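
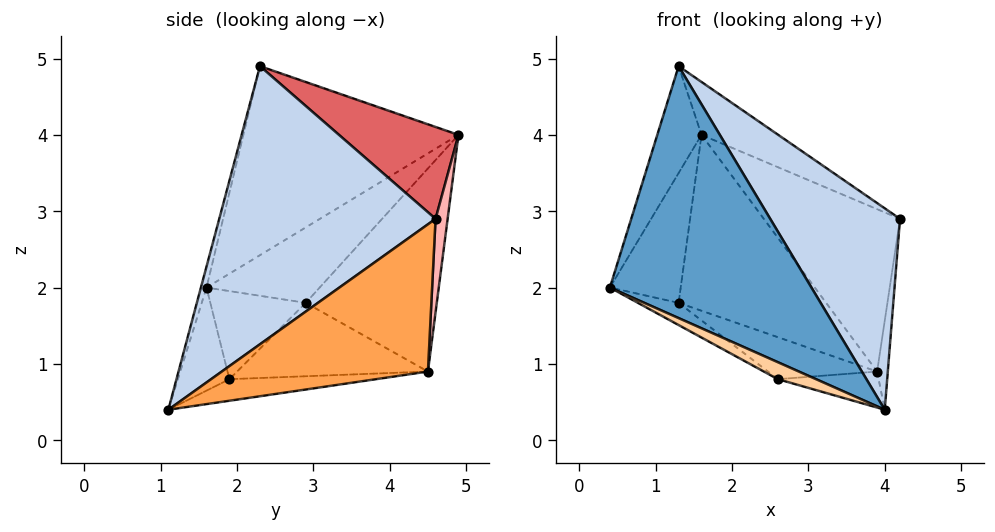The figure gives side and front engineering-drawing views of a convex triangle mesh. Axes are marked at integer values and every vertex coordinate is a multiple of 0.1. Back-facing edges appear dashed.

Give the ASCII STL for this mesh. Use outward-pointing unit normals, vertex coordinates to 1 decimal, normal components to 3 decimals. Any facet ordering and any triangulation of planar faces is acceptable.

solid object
 facet normal -0.027 -0.970 0.242
  outer loop
   vertex 1.3 2.3 4.9
   vertex 0.4 1.6 2.0
   vertex 4.0 1.1 0.4
  endloop
 endfacet
 facet normal 0.718 -0.431 0.546
  outer loop
   vertex 1.3 2.3 4.9
   vertex 4.0 1.1 0.4
   vertex 4.2 4.6 2.9
  endloop
 endfacet
 facet normal 0.987 0.051 -0.151
  outer loop
   vertex 3.9 4.5 0.9
   vertex 4.2 4.6 2.9
   vertex 4.0 1.1 0.4
  endloop
 endfacet
 facet normal -0.422 -0.312 -0.851
  outer loop
   vertex 2.6 1.9 0.8
   vertex 4.0 1.1 0.4
   vertex 0.4 1.6 2.0
  endloop
 endfacet
 facet normal -0.199 0.137 -0.970
  outer loop
   vertex 2.6 1.9 0.8
   vertex 3.9 4.5 0.9
   vertex 4.0 1.1 0.4
  endloop
 endfacet
 facet normal -0.949 0.195 0.247
  outer loop
   vertex 1.6 4.9 4.0
   vertex 0.4 1.6 2.0
   vertex 1.3 2.3 4.9
  endloop
 endfacet
 facet normal 0.402 0.258 0.879
  outer loop
   vertex 1.6 4.9 4.0
   vertex 1.3 2.3 4.9
   vertex 4.2 4.6 2.9
  endloop
 endfacet
 facet normal 0.088 0.994 -0.063
  outer loop
   vertex 1.6 4.9 4.0
   vertex 4.2 4.6 2.9
   vertex 3.9 4.5 0.9
  endloop
 endfacet
 facet normal -0.796 0.498 -0.344
  outer loop
   vertex 1.3 2.9 1.8
   vertex 0.4 1.6 2.0
   vertex 1.6 4.9 4.0
  endloop
 endfacet
 facet normal -0.572 0.644 -0.508
  outer loop
   vertex 1.3 2.9 1.8
   vertex 1.6 4.9 4.0
   vertex 3.9 4.5 0.9
  endloop
 endfacet
 facet normal -0.490 0.209 -0.846
  outer loop
   vertex 1.3 2.9 1.8
   vertex 2.6 1.9 0.8
   vertex 0.4 1.6 2.0
  endloop
 endfacet
 facet normal -0.455 0.260 -0.852
  outer loop
   vertex 1.3 2.9 1.8
   vertex 3.9 4.5 0.9
   vertex 2.6 1.9 0.8
  endloop
 endfacet
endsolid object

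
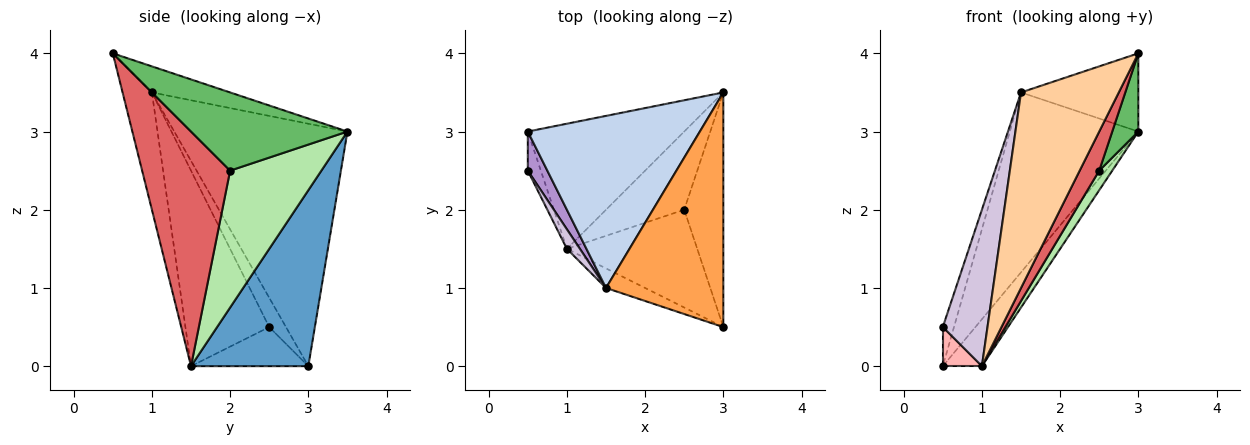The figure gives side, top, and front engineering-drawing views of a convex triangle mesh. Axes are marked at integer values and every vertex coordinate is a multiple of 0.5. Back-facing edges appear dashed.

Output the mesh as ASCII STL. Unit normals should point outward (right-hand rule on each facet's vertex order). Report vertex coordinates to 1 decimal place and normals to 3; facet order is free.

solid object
 facet normal 0.725 0.242 -0.645
  outer loop
   vertex 1.0 1.5 0.0
   vertex 0.5 3.0 0.0
   vertex 3.0 3.5 3.0
  endloop
 endfacet
 facet normal -0.698 0.518 0.495
  outer loop
   vertex 1.5 1.0 3.5
   vertex 3.0 3.5 3.0
   vertex 0.5 3.0 0.0
  endloop
 endfacet
 facet normal -0.206 0.309 0.928
  outer loop
   vertex 1.5 1.0 3.5
   vertex 3.0 0.5 4.0
   vertex 3.0 3.5 3.0
  endloop
 endfacet
 facet normal -0.286 -0.953 -0.095
  outer loop
   vertex 1.5 1.0 3.5
   vertex 1.0 1.5 0.0
   vertex 3.0 0.5 4.0
  endloop
 endfacet
 facet normal 0.885 -0.147 -0.442
  outer loop
   vertex 2.5 2.0 2.5
   vertex 3.0 3.5 3.0
   vertex 3.0 0.5 4.0
  endloop
 endfacet
 facet normal 0.862 -0.123 -0.492
  outer loop
   vertex 2.5 2.0 2.5
   vertex 1.0 1.5 0.0
   vertex 3.0 3.5 3.0
  endloop
 endfacet
 facet normal 0.858 -0.191 -0.477
  outer loop
   vertex 2.5 2.0 2.5
   vertex 3.0 0.5 4.0
   vertex 1.0 1.5 0.0
  endloop
 endfacet
 facet normal -0.905 -0.302 -0.302
  outer loop
   vertex 0.5 2.5 0.5
   vertex 0.5 3.0 0.0
   vertex 1.0 1.5 0.0
  endloop
 endfacet
 facet normal -0.728 0.485 0.485
  outer loop
   vertex 0.5 2.5 0.5
   vertex 1.5 1.0 3.5
   vertex 0.5 3.0 0.0
  endloop
 endfacet
 facet normal -0.881 -0.470 0.059
  outer loop
   vertex 0.5 2.5 0.5
   vertex 1.0 1.5 0.0
   vertex 1.5 1.0 3.5
  endloop
 endfacet
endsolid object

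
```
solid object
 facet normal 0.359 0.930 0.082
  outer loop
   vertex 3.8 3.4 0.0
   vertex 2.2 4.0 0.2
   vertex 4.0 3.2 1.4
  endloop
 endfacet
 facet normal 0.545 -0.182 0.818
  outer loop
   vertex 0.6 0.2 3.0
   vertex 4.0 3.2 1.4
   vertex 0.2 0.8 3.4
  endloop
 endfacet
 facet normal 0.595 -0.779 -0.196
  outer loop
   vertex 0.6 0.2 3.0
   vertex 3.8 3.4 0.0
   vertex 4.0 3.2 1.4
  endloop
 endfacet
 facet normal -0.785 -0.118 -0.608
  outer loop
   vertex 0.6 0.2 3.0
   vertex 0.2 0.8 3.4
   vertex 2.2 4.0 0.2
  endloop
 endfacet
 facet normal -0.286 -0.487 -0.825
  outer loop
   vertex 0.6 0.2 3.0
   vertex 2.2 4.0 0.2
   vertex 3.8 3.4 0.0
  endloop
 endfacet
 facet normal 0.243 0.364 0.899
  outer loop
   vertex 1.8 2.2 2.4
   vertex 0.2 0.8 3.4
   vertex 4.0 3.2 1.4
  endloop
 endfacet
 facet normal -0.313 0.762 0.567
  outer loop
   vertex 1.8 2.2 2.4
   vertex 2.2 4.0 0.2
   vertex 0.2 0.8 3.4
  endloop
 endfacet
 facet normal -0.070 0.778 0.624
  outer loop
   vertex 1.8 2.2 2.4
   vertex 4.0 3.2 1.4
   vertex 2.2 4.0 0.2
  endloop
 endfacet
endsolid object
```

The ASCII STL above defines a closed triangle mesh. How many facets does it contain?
8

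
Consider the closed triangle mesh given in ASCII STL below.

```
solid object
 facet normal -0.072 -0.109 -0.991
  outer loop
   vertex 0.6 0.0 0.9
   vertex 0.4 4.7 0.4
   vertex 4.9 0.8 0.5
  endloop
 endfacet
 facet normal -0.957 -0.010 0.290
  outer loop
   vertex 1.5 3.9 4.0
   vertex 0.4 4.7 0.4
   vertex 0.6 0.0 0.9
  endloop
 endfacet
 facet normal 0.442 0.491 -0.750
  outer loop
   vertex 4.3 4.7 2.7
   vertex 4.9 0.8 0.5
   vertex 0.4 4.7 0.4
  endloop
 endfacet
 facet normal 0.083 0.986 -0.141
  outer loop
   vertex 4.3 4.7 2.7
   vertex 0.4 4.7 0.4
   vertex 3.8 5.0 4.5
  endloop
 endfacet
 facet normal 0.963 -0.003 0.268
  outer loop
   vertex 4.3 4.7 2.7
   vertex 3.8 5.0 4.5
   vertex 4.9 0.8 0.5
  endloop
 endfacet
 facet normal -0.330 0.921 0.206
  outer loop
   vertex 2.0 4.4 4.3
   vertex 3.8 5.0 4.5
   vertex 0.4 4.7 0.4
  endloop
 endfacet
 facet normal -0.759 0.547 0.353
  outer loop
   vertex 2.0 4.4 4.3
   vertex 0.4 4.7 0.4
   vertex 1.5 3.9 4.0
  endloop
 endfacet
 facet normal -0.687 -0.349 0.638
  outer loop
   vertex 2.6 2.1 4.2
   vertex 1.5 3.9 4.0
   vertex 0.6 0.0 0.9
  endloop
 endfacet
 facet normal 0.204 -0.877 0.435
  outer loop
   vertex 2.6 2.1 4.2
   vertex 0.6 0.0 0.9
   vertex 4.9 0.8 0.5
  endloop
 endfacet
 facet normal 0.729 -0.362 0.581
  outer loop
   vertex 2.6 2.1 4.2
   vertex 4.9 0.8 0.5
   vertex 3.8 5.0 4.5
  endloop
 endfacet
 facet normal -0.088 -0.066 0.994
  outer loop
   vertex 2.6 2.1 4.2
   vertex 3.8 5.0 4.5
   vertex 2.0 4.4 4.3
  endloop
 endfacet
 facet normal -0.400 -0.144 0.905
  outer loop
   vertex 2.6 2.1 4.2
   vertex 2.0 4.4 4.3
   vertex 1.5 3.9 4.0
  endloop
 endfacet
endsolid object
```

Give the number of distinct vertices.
8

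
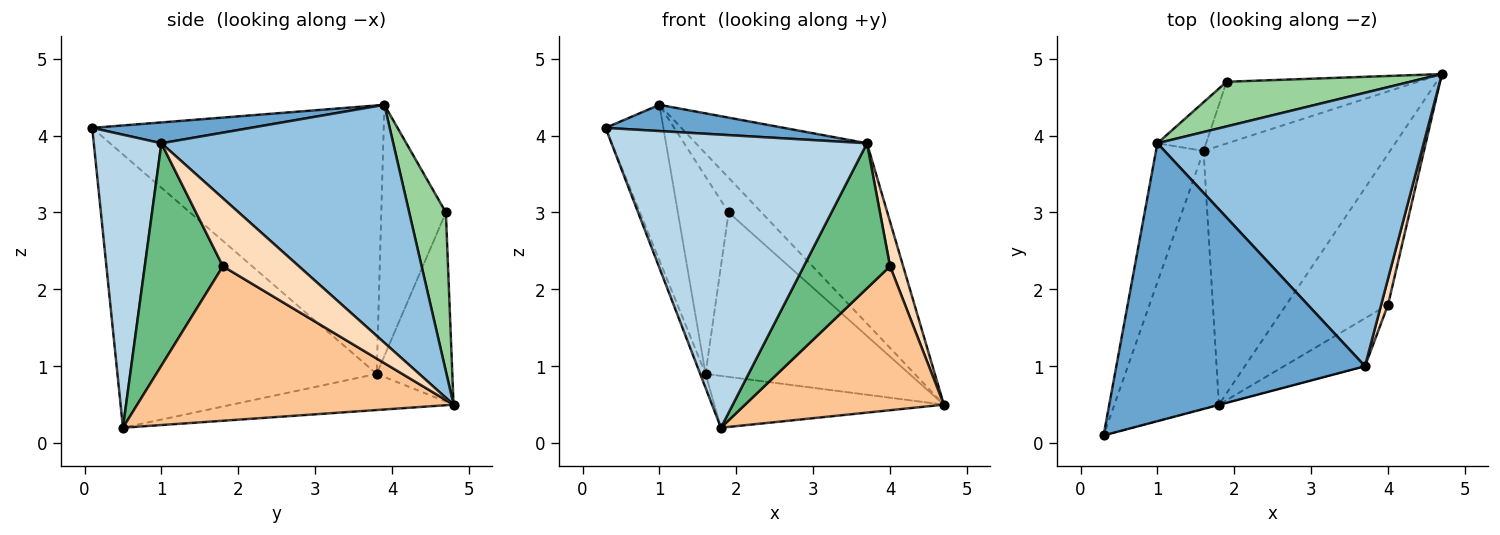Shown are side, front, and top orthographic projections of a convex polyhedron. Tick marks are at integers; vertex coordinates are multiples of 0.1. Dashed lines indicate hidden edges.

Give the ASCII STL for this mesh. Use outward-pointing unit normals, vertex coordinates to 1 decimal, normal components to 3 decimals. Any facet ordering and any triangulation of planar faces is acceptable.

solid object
 facet normal 0.083 -0.094 0.992
  outer loop
   vertex 3.7 1.0 3.9
   vertex 1.0 3.9 4.4
   vertex 0.3 0.1 4.1
  endloop
 endfacet
 facet normal 0.598 0.441 0.669
  outer loop
   vertex 3.7 1.0 3.9
   vertex 4.7 4.8 0.5
   vertex 1.0 3.9 4.4
  endloop
 endfacet
 facet normal 0.256 -0.967 -0.001
  outer loop
   vertex 3.7 1.0 3.9
   vertex 0.3 0.1 4.1
   vertex 1.8 0.5 0.2
  endloop
 endfacet
 facet normal -0.966 0.192 -0.171
  outer loop
   vertex 1.6 3.8 0.9
   vertex 0.3 0.1 4.1
   vertex 1.0 3.9 4.4
  endloop
 endfacet
 facet normal -0.934 0.019 -0.357
  outer loop
   vertex 1.6 3.8 0.9
   vertex 1.8 0.5 0.2
   vertex 0.3 0.1 4.1
  endloop
 endfacet
 facet normal -0.187 0.193 -0.963
  outer loop
   vertex 1.6 3.8 0.9
   vertex 4.7 4.8 0.5
   vertex 1.8 0.5 0.2
  endloop
 endfacet
 facet normal 0.739 -0.465 -0.487
  outer loop
   vertex 4.0 1.8 2.3
   vertex 1.8 0.5 0.2
   vertex 4.7 4.8 0.5
  endloop
 endfacet
 facet normal 0.981 -0.169 0.099
  outer loop
   vertex 4.0 1.8 2.3
   vertex 4.7 4.8 0.5
   vertex 3.7 1.0 3.9
  endloop
 endfacet
 facet normal 0.652 -0.720 -0.238
  outer loop
   vertex 4.0 1.8 2.3
   vertex 3.7 1.0 3.9
   vertex 1.8 0.5 0.2
  endloop
 endfacet
 facet normal 0.564 0.507 0.652
  outer loop
   vertex 1.9 4.7 3.0
   vertex 1.0 3.9 4.4
   vertex 4.7 4.8 0.5
  endloop
 endfacet
 facet normal -0.328 0.884 -0.332
  outer loop
   vertex 1.9 4.7 3.0
   vertex 4.7 4.8 0.5
   vertex 1.6 3.8 0.9
  endloop
 endfacet
 facet normal -0.777 0.611 -0.151
  outer loop
   vertex 1.9 4.7 3.0
   vertex 1.6 3.8 0.9
   vertex 1.0 3.9 4.4
  endloop
 endfacet
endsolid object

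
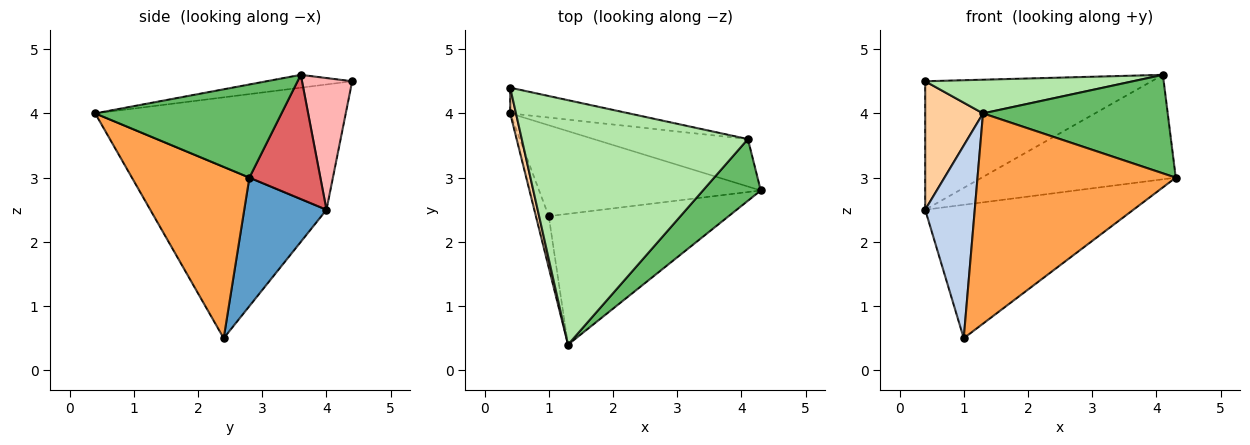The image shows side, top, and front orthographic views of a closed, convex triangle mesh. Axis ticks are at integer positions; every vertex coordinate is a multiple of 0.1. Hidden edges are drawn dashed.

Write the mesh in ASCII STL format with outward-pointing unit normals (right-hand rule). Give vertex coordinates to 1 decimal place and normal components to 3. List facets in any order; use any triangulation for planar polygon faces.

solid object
 facet normal 0.310 0.786 -0.535
  outer loop
   vertex 1.0 2.4 0.5
   vertex 0.4 4.0 2.5
   vertex 4.3 2.8 3.0
  endloop
 endfacet
 facet normal -0.960 -0.270 -0.072
  outer loop
   vertex 1.0 2.4 0.5
   vertex 1.3 0.4 4.0
   vertex 0.4 4.0 2.5
  endloop
 endfacet
 facet normal 0.449 -0.758 -0.472
  outer loop
   vertex 1.0 2.4 0.5
   vertex 4.3 2.8 3.0
   vertex 1.3 0.4 4.0
  endloop
 endfacet
 facet normal -0.973 -0.225 0.045
  outer loop
   vertex 0.4 4.4 4.5
   vertex 0.4 4.0 2.5
   vertex 1.3 0.4 4.0
  endloop
 endfacet
 facet normal 0.650 -0.644 0.403
  outer loop
   vertex 4.1 3.6 4.6
   vertex 1.3 0.4 4.0
   vertex 4.3 2.8 3.0
  endloop
 endfacet
 facet normal -0.056 -0.136 0.989
  outer loop
   vertex 4.1 3.6 4.6
   vertex 0.4 4.4 4.5
   vertex 1.3 0.4 4.0
  endloop
 endfacet
 facet normal 0.316 0.864 -0.392
  outer loop
   vertex 4.1 3.6 4.6
   vertex 4.3 2.8 3.0
   vertex 0.4 4.0 2.5
  endloop
 endfacet
 facet normal 0.212 0.958 -0.192
  outer loop
   vertex 4.1 3.6 4.6
   vertex 0.4 4.0 2.5
   vertex 0.4 4.4 4.5
  endloop
 endfacet
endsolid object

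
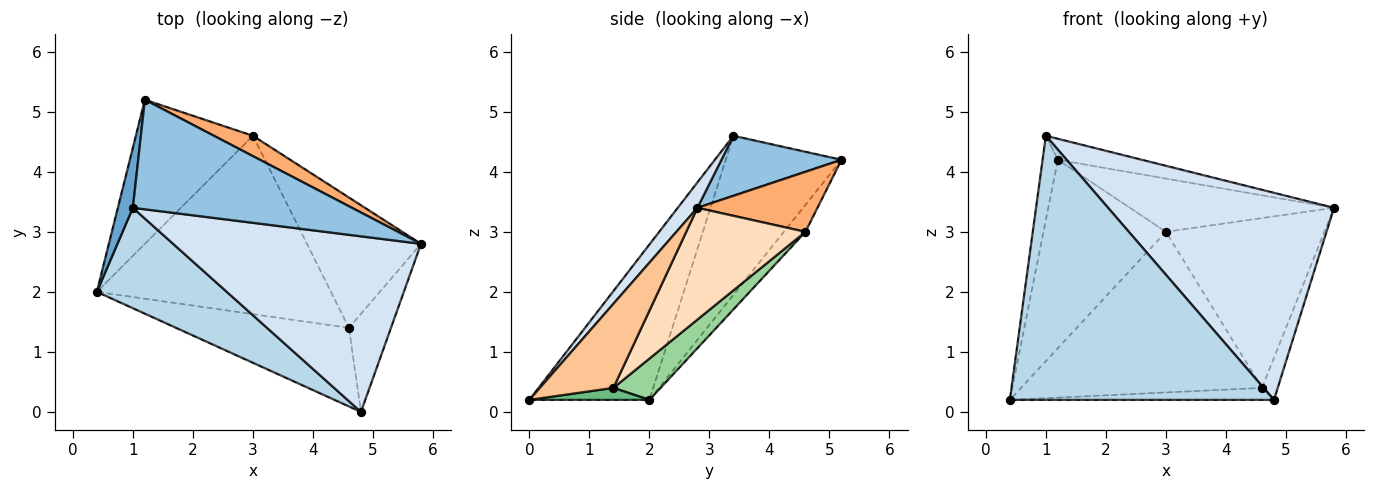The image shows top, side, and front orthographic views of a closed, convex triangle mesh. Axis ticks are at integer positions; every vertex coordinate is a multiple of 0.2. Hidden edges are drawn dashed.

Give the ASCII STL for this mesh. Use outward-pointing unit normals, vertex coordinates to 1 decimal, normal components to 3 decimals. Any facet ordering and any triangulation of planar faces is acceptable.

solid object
 facet normal -0.987 0.130 0.093
  outer loop
   vertex 1.0 3.4 4.6
   vertex 1.2 5.2 4.2
   vertex 0.4 2.0 0.2
  endloop
 endfacet
 facet normal 0.260 0.182 0.948
  outer loop
   vertex 1.0 3.4 4.6
   vertex 5.8 2.8 3.4
   vertex 1.2 5.2 4.2
  endloop
 endfacet
 facet normal -0.391 -0.860 0.327
  outer loop
   vertex 4.8 0.0 0.2
   vertex 1.0 3.4 4.6
   vertex 0.4 2.0 0.2
  endloop
 endfacet
 facet normal 0.066 -0.761 0.645
  outer loop
   vertex 4.8 0.0 0.2
   vertex 5.8 2.8 3.4
   vertex 1.0 3.4 4.6
  endloop
 endfacet
 facet normal -0.139 0.787 -0.602
  outer loop
   vertex 3.0 4.6 3.0
   vertex 0.4 2.0 0.2
   vertex 1.2 5.2 4.2
  endloop
 endfacet
 facet normal 0.482 0.819 0.313
  outer loop
   vertex 3.0 4.6 3.0
   vertex 1.2 5.2 4.2
   vertex 5.8 2.8 3.4
  endloop
 endfacet
 facet normal 0.878 0.188 -0.439
  outer loop
   vertex 4.6 1.4 0.4
   vertex 5.8 2.8 3.4
   vertex 4.8 0.0 0.2
  endloop
 endfacet
 facet normal 0.513 0.681 -0.523
  outer loop
   vertex 4.6 1.4 0.4
   vertex 3.0 4.6 3.0
   vertex 5.8 2.8 3.4
  endloop
 endfacet
 facet normal 0.068 0.151 -0.986
  outer loop
   vertex 4.6 1.4 0.4
   vertex 4.8 0.0 0.2
   vertex 0.4 2.0 0.2
  endloop
 endfacet
 facet normal 0.130 0.664 -0.737
  outer loop
   vertex 4.6 1.4 0.4
   vertex 0.4 2.0 0.2
   vertex 3.0 4.6 3.0
  endloop
 endfacet
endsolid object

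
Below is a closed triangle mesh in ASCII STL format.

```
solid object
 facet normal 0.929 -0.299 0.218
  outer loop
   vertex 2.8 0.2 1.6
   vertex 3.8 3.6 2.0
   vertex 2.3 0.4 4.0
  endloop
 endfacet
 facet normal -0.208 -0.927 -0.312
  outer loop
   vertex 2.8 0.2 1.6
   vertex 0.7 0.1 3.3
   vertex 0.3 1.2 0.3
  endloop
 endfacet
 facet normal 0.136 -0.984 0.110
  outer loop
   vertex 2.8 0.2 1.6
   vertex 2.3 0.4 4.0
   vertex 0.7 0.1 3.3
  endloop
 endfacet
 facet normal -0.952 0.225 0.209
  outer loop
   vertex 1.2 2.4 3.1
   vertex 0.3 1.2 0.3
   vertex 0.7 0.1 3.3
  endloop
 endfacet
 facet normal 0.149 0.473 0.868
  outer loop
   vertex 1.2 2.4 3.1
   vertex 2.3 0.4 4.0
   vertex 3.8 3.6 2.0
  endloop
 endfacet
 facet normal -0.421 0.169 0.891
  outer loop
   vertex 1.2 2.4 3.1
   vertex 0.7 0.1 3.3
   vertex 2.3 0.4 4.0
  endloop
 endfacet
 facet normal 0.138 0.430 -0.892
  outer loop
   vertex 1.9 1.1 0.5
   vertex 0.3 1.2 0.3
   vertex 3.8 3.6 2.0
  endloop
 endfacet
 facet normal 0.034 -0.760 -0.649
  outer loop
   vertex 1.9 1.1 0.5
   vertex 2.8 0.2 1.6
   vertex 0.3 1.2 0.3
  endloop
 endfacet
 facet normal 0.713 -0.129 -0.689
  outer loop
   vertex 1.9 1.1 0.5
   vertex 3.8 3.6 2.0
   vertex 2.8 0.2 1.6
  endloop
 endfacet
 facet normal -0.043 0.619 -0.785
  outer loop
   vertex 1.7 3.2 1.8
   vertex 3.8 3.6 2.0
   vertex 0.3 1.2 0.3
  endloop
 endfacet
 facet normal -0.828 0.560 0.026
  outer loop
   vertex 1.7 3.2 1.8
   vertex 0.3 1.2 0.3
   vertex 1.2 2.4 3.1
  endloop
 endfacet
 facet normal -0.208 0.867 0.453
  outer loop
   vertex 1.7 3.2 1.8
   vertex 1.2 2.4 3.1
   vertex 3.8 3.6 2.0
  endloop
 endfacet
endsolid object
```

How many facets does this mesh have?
12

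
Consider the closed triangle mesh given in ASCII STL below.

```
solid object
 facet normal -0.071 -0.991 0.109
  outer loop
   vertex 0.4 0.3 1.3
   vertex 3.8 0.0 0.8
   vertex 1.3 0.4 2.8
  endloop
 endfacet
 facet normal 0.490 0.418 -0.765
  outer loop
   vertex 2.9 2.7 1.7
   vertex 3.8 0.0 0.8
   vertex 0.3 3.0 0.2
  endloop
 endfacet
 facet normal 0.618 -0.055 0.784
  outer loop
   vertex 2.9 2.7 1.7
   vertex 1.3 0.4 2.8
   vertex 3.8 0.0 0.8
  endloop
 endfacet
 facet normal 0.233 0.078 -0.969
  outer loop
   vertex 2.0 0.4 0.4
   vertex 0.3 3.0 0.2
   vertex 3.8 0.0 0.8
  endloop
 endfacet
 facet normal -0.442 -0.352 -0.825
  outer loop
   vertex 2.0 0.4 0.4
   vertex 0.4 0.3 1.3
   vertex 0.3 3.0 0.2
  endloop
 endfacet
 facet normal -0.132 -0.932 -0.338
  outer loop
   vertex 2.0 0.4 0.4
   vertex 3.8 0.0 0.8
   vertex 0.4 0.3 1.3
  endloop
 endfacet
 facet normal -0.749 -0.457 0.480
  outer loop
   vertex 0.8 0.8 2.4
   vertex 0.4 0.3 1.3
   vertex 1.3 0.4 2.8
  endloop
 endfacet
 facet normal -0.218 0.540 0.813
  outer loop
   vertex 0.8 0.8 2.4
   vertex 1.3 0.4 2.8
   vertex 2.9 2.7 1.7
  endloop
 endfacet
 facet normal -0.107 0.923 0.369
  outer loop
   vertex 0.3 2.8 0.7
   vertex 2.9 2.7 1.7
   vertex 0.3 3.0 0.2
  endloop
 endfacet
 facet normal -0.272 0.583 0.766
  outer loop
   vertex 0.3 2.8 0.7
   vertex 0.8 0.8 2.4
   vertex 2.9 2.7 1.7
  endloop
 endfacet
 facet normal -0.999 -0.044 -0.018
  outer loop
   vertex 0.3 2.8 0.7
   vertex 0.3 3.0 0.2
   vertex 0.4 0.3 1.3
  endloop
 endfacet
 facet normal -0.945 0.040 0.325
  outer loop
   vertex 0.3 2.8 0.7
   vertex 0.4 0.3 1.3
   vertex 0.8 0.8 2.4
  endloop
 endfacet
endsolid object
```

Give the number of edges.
18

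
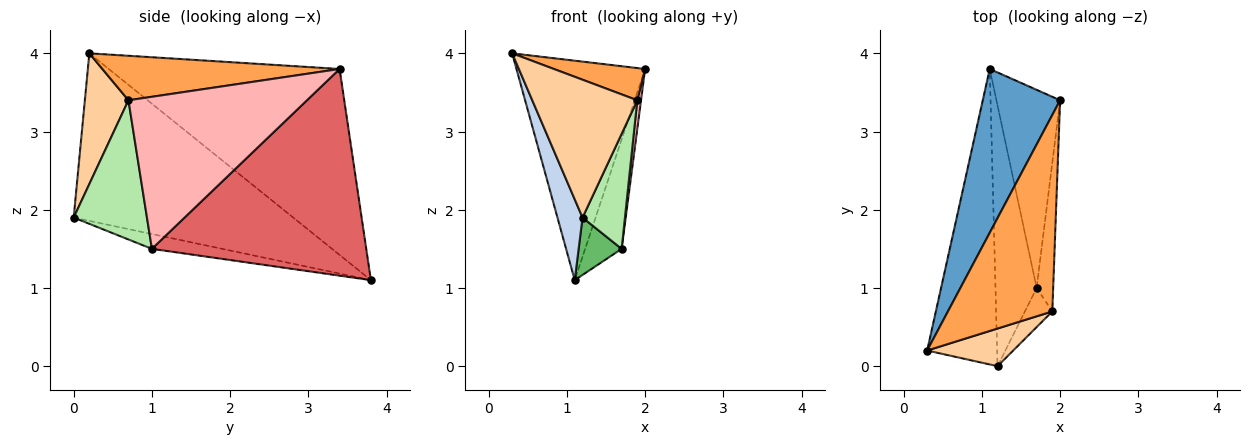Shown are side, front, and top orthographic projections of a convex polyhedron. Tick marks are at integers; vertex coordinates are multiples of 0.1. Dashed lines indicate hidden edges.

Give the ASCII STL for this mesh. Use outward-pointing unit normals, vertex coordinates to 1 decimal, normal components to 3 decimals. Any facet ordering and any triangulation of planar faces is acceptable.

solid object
 facet normal -0.821 0.458 0.341
  outer loop
   vertex 1.1 3.8 1.1
   vertex 0.3 0.2 4.0
   vertex 2.0 3.4 3.8
  endloop
 endfacet
 facet normal -0.918 -0.105 -0.383
  outer loop
   vertex 1.2 0.0 1.9
   vertex 0.3 0.2 4.0
   vertex 1.1 3.8 1.1
  endloop
 endfacet
 facet normal 0.388 -0.149 0.910
  outer loop
   vertex 1.9 0.7 3.4
   vertex 2.0 3.4 3.8
   vertex 0.3 0.2 4.0
  endloop
 endfacet
 facet normal 0.372 -0.896 0.245
  outer loop
   vertex 1.9 0.7 3.4
   vertex 0.3 0.2 4.0
   vertex 1.2 0.0 1.9
  endloop
 endfacet
 facet normal -0.332 -0.203 -0.921
  outer loop
   vertex 1.7 1.0 1.5
   vertex 1.2 0.0 1.9
   vertex 1.1 3.8 1.1
  endloop
 endfacet
 facet normal 0.853 -0.494 -0.168
  outer loop
   vertex 1.7 1.0 1.5
   vertex 1.9 0.7 3.4
   vertex 1.2 0.0 1.9
  endloop
 endfacet
 facet normal 0.943 0.161 -0.291
  outer loop
   vertex 1.7 1.0 1.5
   vertex 1.1 3.8 1.1
   vertex 2.0 3.4 3.8
  endloop
 endfacet
 facet normal 0.994 -0.021 -0.108
  outer loop
   vertex 1.7 1.0 1.5
   vertex 2.0 3.4 3.8
   vertex 1.9 0.7 3.4
  endloop
 endfacet
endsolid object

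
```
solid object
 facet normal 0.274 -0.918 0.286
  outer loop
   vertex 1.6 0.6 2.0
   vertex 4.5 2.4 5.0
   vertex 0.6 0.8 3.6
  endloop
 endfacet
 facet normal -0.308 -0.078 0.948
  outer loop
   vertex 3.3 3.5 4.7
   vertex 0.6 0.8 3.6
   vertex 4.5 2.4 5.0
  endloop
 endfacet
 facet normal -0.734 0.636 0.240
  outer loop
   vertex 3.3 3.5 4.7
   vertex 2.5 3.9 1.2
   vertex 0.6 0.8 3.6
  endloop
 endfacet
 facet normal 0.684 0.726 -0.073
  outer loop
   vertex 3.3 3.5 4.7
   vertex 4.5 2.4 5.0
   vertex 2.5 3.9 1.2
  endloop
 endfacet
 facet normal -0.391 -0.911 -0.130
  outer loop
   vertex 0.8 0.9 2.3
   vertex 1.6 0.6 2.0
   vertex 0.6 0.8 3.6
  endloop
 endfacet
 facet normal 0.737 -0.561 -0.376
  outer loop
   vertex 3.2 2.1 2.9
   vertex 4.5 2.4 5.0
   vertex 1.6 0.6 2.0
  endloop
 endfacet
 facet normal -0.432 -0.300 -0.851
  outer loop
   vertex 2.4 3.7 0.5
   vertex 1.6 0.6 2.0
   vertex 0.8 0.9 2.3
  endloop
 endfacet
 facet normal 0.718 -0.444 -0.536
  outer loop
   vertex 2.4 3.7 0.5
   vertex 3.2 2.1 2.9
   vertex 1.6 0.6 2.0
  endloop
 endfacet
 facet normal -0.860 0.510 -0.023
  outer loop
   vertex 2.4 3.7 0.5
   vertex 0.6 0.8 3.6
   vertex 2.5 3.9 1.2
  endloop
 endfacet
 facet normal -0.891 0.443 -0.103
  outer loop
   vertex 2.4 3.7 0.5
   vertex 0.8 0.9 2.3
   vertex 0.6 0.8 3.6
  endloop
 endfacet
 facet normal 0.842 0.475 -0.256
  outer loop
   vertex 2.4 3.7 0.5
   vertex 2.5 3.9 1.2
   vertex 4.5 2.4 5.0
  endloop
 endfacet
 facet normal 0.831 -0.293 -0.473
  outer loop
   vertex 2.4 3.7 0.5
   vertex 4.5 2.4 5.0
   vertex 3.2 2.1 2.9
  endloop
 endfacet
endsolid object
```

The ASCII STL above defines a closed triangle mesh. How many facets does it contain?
12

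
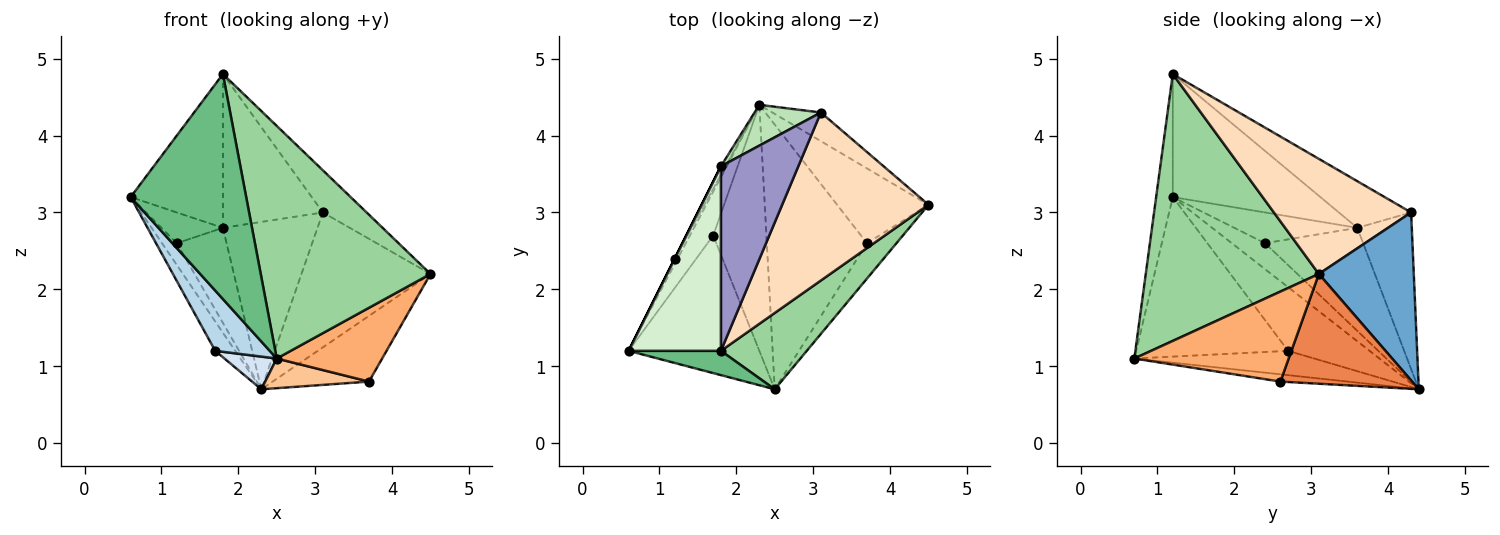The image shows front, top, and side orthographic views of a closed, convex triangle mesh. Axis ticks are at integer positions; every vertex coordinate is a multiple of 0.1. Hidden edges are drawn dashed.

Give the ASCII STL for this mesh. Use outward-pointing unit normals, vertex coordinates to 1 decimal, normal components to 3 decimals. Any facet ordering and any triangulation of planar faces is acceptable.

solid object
 facet normal 0.584 0.794 -0.169
  outer loop
   vertex 3.1 4.3 3.0
   vertex 4.5 3.1 2.2
   vertex 2.3 4.4 0.7
  endloop
 endfacet
 facet normal -0.915 0.224 -0.335
  outer loop
   vertex 1.7 2.7 1.2
   vertex 0.6 1.2 3.2
   vertex 2.3 4.4 0.7
  endloop
 endfacet
 facet normal -0.745 -0.268 -0.611
  outer loop
   vertex 1.7 2.7 1.2
   vertex 2.5 0.7 1.1
   vertex 0.6 1.2 3.2
  endloop
 endfacet
 facet normal -0.413 -0.120 -0.903
  outer loop
   vertex 1.7 2.7 1.2
   vertex 2.3 4.4 0.7
   vertex 2.5 0.7 1.1
  endloop
 endfacet
 facet normal 0.670 0.490 -0.558
  outer loop
   vertex 3.7 2.6 0.8
   vertex 2.3 4.4 0.7
   vertex 4.5 3.1 2.2
  endloop
 endfacet
 facet normal 0.797 -0.545 -0.261
  outer loop
   vertex 3.7 2.6 0.8
   vertex 4.5 3.1 2.2
   vertex 2.5 0.7 1.1
  endloop
 endfacet
 facet normal -0.072 -0.111 -0.991
  outer loop
   vertex 3.7 2.6 0.8
   vertex 2.5 0.7 1.1
   vertex 2.3 4.4 0.7
  endloop
 endfacet
 facet normal 0.606 0.193 0.771
  outer loop
   vertex 1.8 1.2 4.8
   vertex 4.5 3.1 2.2
   vertex 3.1 4.3 3.0
  endloop
 endfacet
 facet normal -0.142 -0.984 0.106
  outer loop
   vertex 1.8 1.2 4.8
   vertex 0.6 1.2 3.2
   vertex 2.5 0.7 1.1
  endloop
 endfacet
 facet normal 0.696 -0.682 0.224
  outer loop
   vertex 1.8 1.2 4.8
   vertex 2.5 0.7 1.1
   vertex 4.5 3.1 2.2
  endloop
 endfacet
 facet normal -0.488 0.848 0.207
  outer loop
   vertex 1.8 3.6 2.8
   vertex 3.1 4.3 3.0
   vertex 2.3 4.4 0.7
  endloop
 endfacet
 facet normal -0.716 0.447 0.537
  outer loop
   vertex 1.8 3.6 2.8
   vertex 0.6 1.2 3.2
   vertex 1.8 1.2 4.8
  endloop
 endfacet
 facet normal -0.420 0.581 0.697
  outer loop
   vertex 1.8 3.6 2.8
   vertex 1.8 1.2 4.8
   vertex 3.1 4.3 3.0
  endloop
 endfacet
 facet normal -0.909 0.404 -0.101
  outer loop
   vertex 1.2 2.4 2.6
   vertex 2.3 4.4 0.7
   vertex 0.6 1.2 3.2
  endloop
 endfacet
 facet normal -0.894 0.447 0.000
  outer loop
   vertex 1.2 2.4 2.6
   vertex 0.6 1.2 3.2
   vertex 1.8 3.6 2.8
  endloop
 endfacet
 facet normal -0.891 0.452 -0.040
  outer loop
   vertex 1.2 2.4 2.6
   vertex 1.8 3.6 2.8
   vertex 2.3 4.4 0.7
  endloop
 endfacet
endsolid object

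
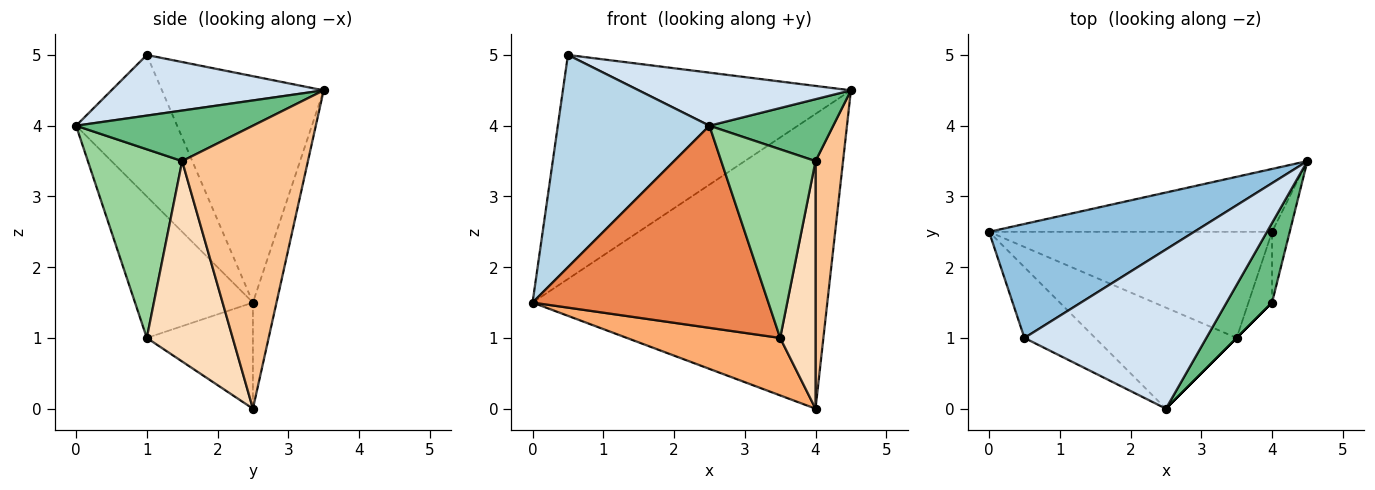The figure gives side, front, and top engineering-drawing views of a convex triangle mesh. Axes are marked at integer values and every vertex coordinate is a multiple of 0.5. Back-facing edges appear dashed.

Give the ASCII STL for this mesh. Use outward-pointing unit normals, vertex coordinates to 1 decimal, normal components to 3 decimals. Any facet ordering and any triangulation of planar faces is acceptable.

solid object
 facet normal -0.078 0.975 -0.208
  outer loop
   vertex 4.0 2.5 0.0
   vertex 0.0 2.5 1.5
   vertex 4.5 3.5 4.5
  endloop
 endfacet
 facet normal -0.447 0.797 0.406
  outer loop
   vertex 0.5 1.0 5.0
   vertex 4.5 3.5 4.5
   vertex 0.0 2.5 1.5
  endloop
 endfacet
 facet normal -0.535 -0.802 -0.267
  outer loop
   vertex 0.5 1.0 5.0
   vertex 0.0 2.5 1.5
   vertex 2.5 0.0 4.0
  endloop
 endfacet
 facet normal 0.302 -0.302 0.905
  outer loop
   vertex 0.5 1.0 5.0
   vertex 2.5 0.0 4.0
   vertex 4.5 3.5 4.5
  endloop
 endfacet
 facet normal -0.408 -0.816 -0.408
  outer loop
   vertex 3.5 1.0 1.0
   vertex 2.5 0.0 4.0
   vertex 0.0 2.5 1.5
  endloop
 endfacet
 facet normal -0.313 -0.452 -0.835
  outer loop
   vertex 3.5 1.0 1.0
   vertex 0.0 2.5 1.5
   vertex 4.0 2.5 0.0
  endloop
 endfacet
 facet normal 0.975 -0.213 -0.061
  outer loop
   vertex 4.0 1.5 3.5
   vertex 4.0 2.5 0.0
   vertex 4.5 3.5 4.5
  endloop
 endfacet
 facet normal 0.919 -0.379 -0.108
  outer loop
   vertex 4.0 1.5 3.5
   vertex 3.5 1.0 1.0
   vertex 4.0 2.5 0.0
  endloop
 endfacet
 facet normal 0.659 -0.462 0.593
  outer loop
   vertex 4.0 1.5 3.5
   vertex 4.5 3.5 4.5
   vertex 2.5 0.0 4.0
  endloop
 endfacet
 facet normal 0.707 -0.707 0.000
  outer loop
   vertex 4.0 1.5 3.5
   vertex 2.5 0.0 4.0
   vertex 3.5 1.0 1.0
  endloop
 endfacet
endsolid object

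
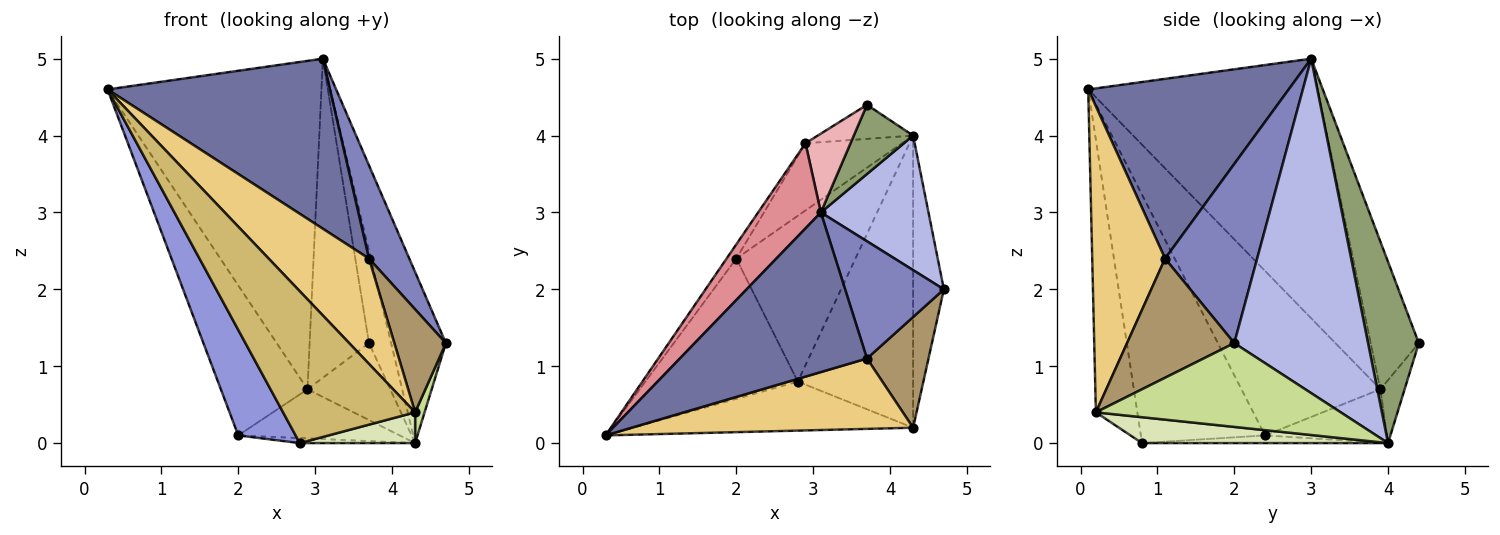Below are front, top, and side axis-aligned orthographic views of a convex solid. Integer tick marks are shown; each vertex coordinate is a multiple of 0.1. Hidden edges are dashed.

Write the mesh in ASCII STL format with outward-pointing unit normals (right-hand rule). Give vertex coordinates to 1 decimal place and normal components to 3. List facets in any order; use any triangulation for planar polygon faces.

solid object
 facet normal 0.549 -0.609 0.572
  outer loop
   vertex 3.7 1.1 2.4
   vertex 3.1 3.0 5.0
   vertex 0.3 0.1 4.6
  endloop
 endfacet
 facet normal 0.818 -0.358 0.450
  outer loop
   vertex 3.7 1.1 2.4
   vertex 4.7 2.0 1.3
   vertex 3.1 3.0 5.0
  endloop
 endfacet
 facet normal -0.793 -0.366 -0.487
  outer loop
   vertex 2.0 2.4 0.1
   vertex 2.8 0.8 0.0
   vertex 0.3 0.1 4.6
  endloop
 endfacet
 facet normal 0.887 0.363 0.285
  outer loop
   vertex 4.3 4.0 0.0
   vertex 3.1 3.0 5.0
   vertex 4.7 2.0 1.3
  endloop
 endfacet
 facet normal 0.878 0.383 0.287
  outer loop
   vertex 4.3 4.0 0.0
   vertex 3.7 4.4 1.3
   vertex 3.1 3.0 5.0
  endloop
 endfacet
 facet normal -0.064 0.030 -0.997
  outer loop
   vertex 4.3 4.0 0.0
   vertex 2.8 0.8 0.0
   vertex 2.0 2.4 0.1
  endloop
 endfacet
 facet normal 0.938 -0.036 -0.344
  outer loop
   vertex 4.3 0.2 0.4
   vertex 4.3 4.0 0.0
   vertex 4.7 2.0 1.3
  endloop
 endfacet
 facet normal 0.218 -0.102 -0.971
  outer loop
   vertex 4.3 0.2 0.4
   vertex 2.8 0.8 0.0
   vertex 4.3 4.0 0.0
  endloop
 endfacet
 facet normal 0.817 -0.393 0.422
  outer loop
   vertex 4.3 0.2 0.4
   vertex 4.7 2.0 1.3
   vertex 3.7 1.1 2.4
  endloop
 endfacet
 facet normal -0.286 -0.912 -0.294
  outer loop
   vertex 4.3 0.2 0.4
   vertex 0.3 0.1 4.6
   vertex 2.8 0.8 0.0
  endloop
 endfacet
 facet normal 0.517 -0.712 0.475
  outer loop
   vertex 4.3 0.2 0.4
   vertex 3.7 1.1 2.4
   vertex 0.3 0.1 4.6
  endloop
 endfacet
 facet normal -0.259 0.883 -0.391
  outer loop
   vertex 2.9 3.9 0.7
   vertex 3.7 4.4 1.3
   vertex 4.3 4.0 0.0
  endloop
 endfacet
 facet normal -0.407 0.539 -0.737
  outer loop
   vertex 2.9 3.9 0.7
   vertex 4.3 4.0 0.0
   vertex 2.0 2.4 0.1
  endloop
 endfacet
 facet normal -0.847 0.528 -0.050
  outer loop
   vertex 2.9 3.9 0.7
   vertex 2.0 2.4 0.1
   vertex 0.3 0.1 4.6
  endloop
 endfacet
 facet normal -0.720 0.671 0.174
  outer loop
   vertex 2.9 3.9 0.7
   vertex 0.3 0.1 4.6
   vertex 3.1 3.0 5.0
  endloop
 endfacet
 facet normal -0.618 0.763 0.188
  outer loop
   vertex 2.9 3.9 0.7
   vertex 3.1 3.0 5.0
   vertex 3.7 4.4 1.3
  endloop
 endfacet
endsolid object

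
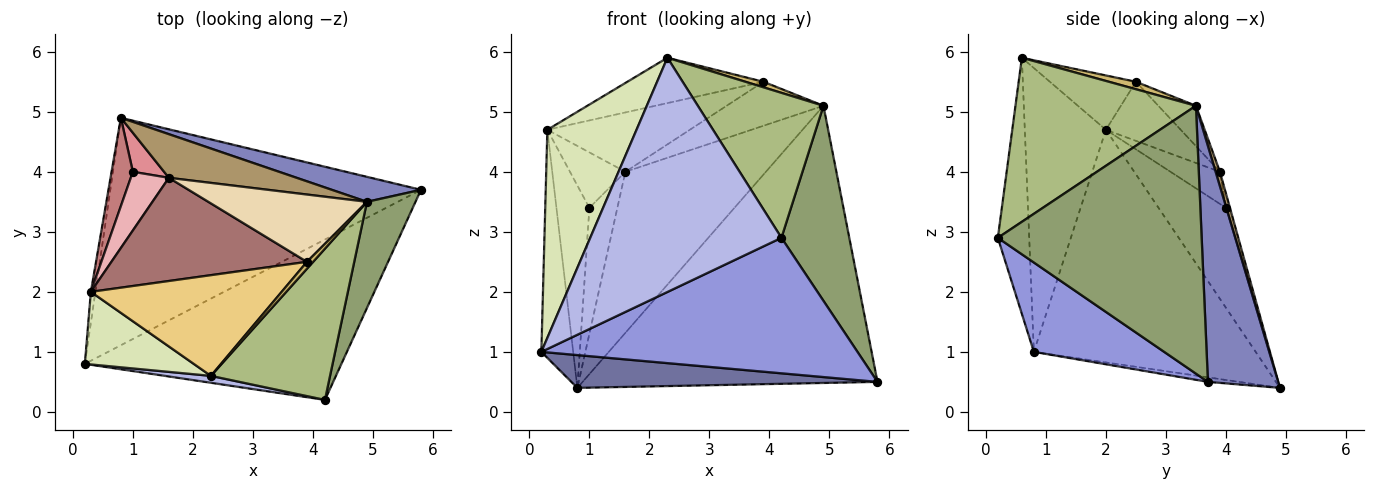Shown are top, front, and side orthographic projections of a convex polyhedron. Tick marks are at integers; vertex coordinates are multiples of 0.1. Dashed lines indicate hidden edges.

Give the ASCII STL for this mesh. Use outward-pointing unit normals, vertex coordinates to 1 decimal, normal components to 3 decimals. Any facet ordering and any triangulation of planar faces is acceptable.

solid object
 facet normal -0.014 -0.143 -0.990
  outer loop
   vertex 0.8 4.9 0.4
   vertex 5.8 3.7 0.5
   vertex 0.2 0.8 1.0
  endloop
 endfacet
 facet normal 0.231 0.969 0.087
  outer loop
   vertex 4.9 3.5 5.1
   vertex 5.8 3.7 0.5
   vertex 0.8 4.9 0.4
  endloop
 endfacet
 facet normal 0.257 -0.624 -0.738
  outer loop
   vertex 4.2 0.2 2.9
   vertex 0.2 0.8 1.0
   vertex 5.8 3.7 0.5
  endloop
 endfacet
 facet normal -0.162 -0.986 0.029
  outer loop
   vertex 4.2 0.2 2.9
   vertex 2.3 0.6 5.9
   vertex 0.2 0.8 1.0
  endloop
 endfacet
 facet normal 0.935 -0.311 0.169
  outer loop
   vertex 4.2 0.2 2.9
   vertex 5.8 3.7 0.5
   vertex 4.9 3.5 5.1
  endloop
 endfacet
 facet normal 0.705 -0.491 0.512
  outer loop
   vertex 4.2 0.2 2.9
   vertex 4.9 3.5 5.1
   vertex 2.3 0.6 5.9
  endloop
 endfacet
 facet normal -0.990 0.142 -0.019
  outer loop
   vertex 0.3 2.0 4.7
   vertex 0.8 4.9 0.4
   vertex 0.2 0.8 1.0
  endloop
 endfacet
 facet normal -0.651 -0.716 0.250
  outer loop
   vertex 0.3 2.0 4.7
   vertex 0.2 0.8 1.0
   vertex 2.3 0.6 5.9
  endloop
 endfacet
 facet normal 0.030 0.965 0.261
  outer loop
   vertex 1.6 3.9 4.0
   vertex 4.9 3.5 5.1
   vertex 0.8 4.9 0.4
  endloop
 endfacet
 facet normal 0.684 -0.456 0.570
  outer loop
   vertex 3.9 2.5 5.5
   vertex 2.3 0.6 5.9
   vertex 4.9 3.5 5.1
  endloop
 endfacet
 facet normal -0.251 0.397 0.883
  outer loop
   vertex 3.9 2.5 5.5
   vertex 0.3 2.0 4.7
   vertex 2.3 0.6 5.9
  endloop
 endfacet
 facet normal -0.208 0.535 0.819
  outer loop
   vertex 3.9 2.5 5.5
   vertex 4.9 3.5 5.1
   vertex 1.6 3.9 4.0
  endloop
 endfacet
 facet normal -0.253 0.482 0.839
  outer loop
   vertex 3.9 2.5 5.5
   vertex 1.6 3.9 4.0
   vertex 0.3 2.0 4.7
  endloop
 endfacet
 facet normal -0.882 0.431 0.188
  outer loop
   vertex 1.0 4.0 3.4
   vertex 0.8 4.9 0.4
   vertex 0.3 2.0 4.7
  endloop
 endfacet
 facet normal -0.135 0.947 0.293
  outer loop
   vertex 1.0 4.0 3.4
   vertex 1.6 3.9 4.0
   vertex 0.8 4.9 0.4
  endloop
 endfacet
 facet normal -0.522 0.586 0.620
  outer loop
   vertex 1.0 4.0 3.4
   vertex 0.3 2.0 4.7
   vertex 1.6 3.9 4.0
  endloop
 endfacet
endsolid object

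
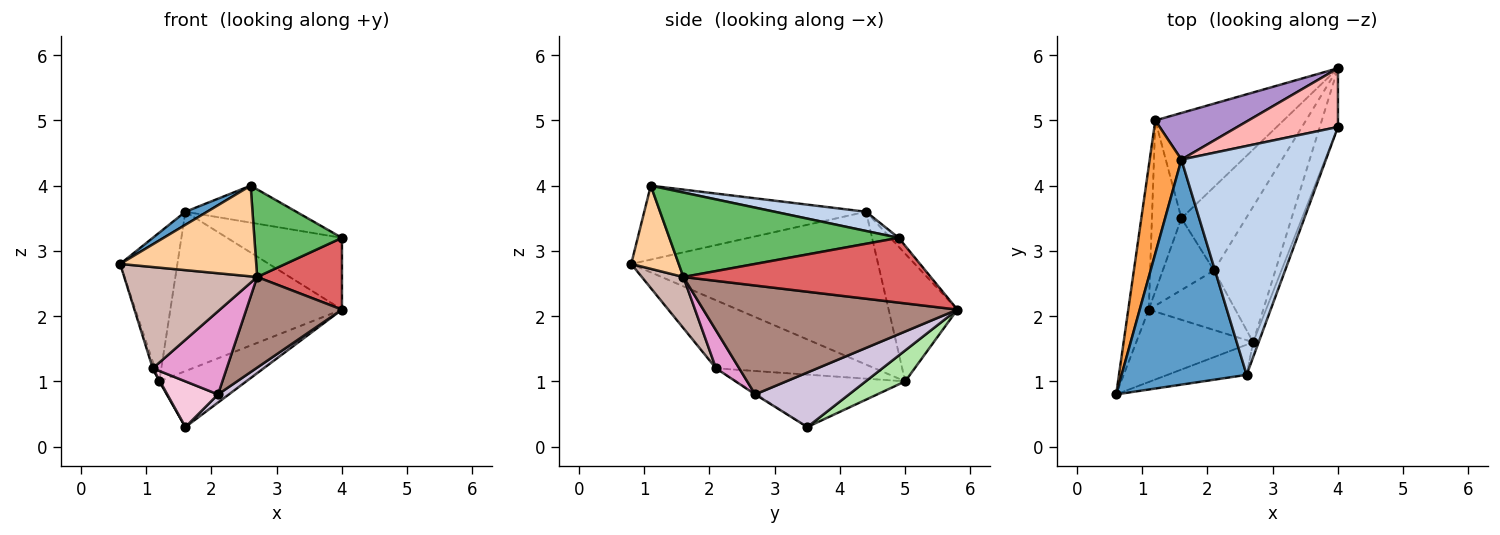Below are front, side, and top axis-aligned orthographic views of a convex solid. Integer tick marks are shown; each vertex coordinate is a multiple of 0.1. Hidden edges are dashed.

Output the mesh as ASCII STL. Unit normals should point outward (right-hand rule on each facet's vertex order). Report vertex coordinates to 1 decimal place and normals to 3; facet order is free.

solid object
 facet normal -0.508 -0.050 0.860
  outer loop
   vertex 1.6 4.4 3.6
   vertex 0.6 0.8 2.8
   vertex 2.6 1.1 4.0
  endloop
 endfacet
 facet normal 0.130 0.158 0.979
  outer loop
   vertex 1.6 4.4 3.6
   vertex 2.6 1.1 4.0
   vertex 4.0 4.9 3.2
  endloop
 endfacet
 facet normal -0.955 0.221 0.198
  outer loop
   vertex 1.6 4.4 3.6
   vertex 1.2 5.0 1.0
   vertex 0.6 0.8 2.8
  endloop
 endfacet
 facet normal 0.315 -0.901 -0.299
  outer loop
   vertex 2.7 1.6 2.6
   vertex 2.6 1.1 4.0
   vertex 0.6 0.8 2.8
  endloop
 endfacet
 facet normal 0.932 -0.356 -0.061
  outer loop
   vertex 2.7 1.6 2.6
   vertex 4.0 4.9 3.2
   vertex 2.6 1.1 4.0
  endloop
 endfacet
 facet normal 0.208 0.459 -0.864
  outer loop
   vertex 4.0 5.8 2.1
   vertex 1.6 3.5 0.3
   vertex 1.2 5.0 1.0
  endloop
 endfacet
 facet normal 0.914 -0.314 -0.257
  outer loop
   vertex 4.0 5.8 2.1
   vertex 4.0 4.9 3.2
   vertex 2.7 1.6 2.6
  endloop
 endfacet
 facet normal -0.056 0.773 0.632
  outer loop
   vertex 4.0 5.8 2.1
   vertex 1.6 4.4 3.6
   vertex 4.0 4.9 3.2
  endloop
 endfacet
 facet normal -0.359 0.896 0.262
  outer loop
   vertex 4.0 5.8 2.1
   vertex 1.2 5.0 1.0
   vertex 1.6 4.4 3.6
  endloop
 endfacet
 facet normal 0.643 -0.074 -0.762
  outer loop
   vertex 2.1 2.7 0.8
   vertex 1.6 3.5 0.3
   vertex 4.0 5.8 2.1
  endloop
 endfacet
 facet normal 0.828 -0.312 -0.466
  outer loop
   vertex 2.1 2.7 0.8
   vertex 4.0 5.8 2.1
   vertex 2.7 1.6 2.6
  endloop
 endfacet
 facet normal 0.247 -0.788 -0.564
  outer loop
   vertex 1.1 2.1 1.2
   vertex 2.7 1.6 2.6
   vertex 0.6 0.8 2.8
  endloop
 endfacet
 facet normal 0.247 -0.788 -0.564
  outer loop
   vertex 1.1 2.1 1.2
   vertex 2.1 2.7 0.8
   vertex 2.7 1.6 2.6
  endloop
 endfacet
 facet normal -0.015 -0.537 -0.844
  outer loop
   vertex 1.1 2.1 1.2
   vertex 1.6 3.5 0.3
   vertex 2.1 2.7 0.8
  endloop
 endfacet
 facet normal -0.957 0.013 -0.289
  outer loop
   vertex 1.1 2.1 1.2
   vertex 0.6 0.8 2.8
   vertex 1.2 5.0 1.0
  endloop
 endfacet
 facet normal -0.872 -0.004 -0.490
  outer loop
   vertex 1.1 2.1 1.2
   vertex 1.2 5.0 1.0
   vertex 1.6 3.5 0.3
  endloop
 endfacet
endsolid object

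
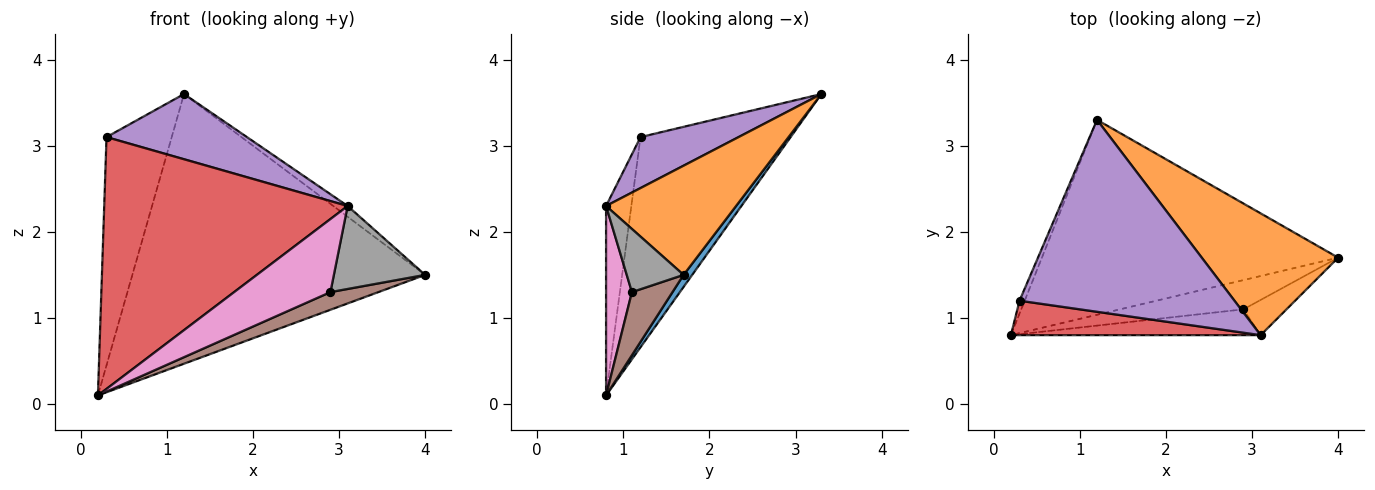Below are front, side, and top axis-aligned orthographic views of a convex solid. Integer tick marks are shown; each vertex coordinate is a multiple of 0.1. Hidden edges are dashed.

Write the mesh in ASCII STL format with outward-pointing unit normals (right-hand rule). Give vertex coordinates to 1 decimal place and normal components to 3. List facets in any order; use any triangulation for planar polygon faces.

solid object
 facet normal 0.024 0.810 -0.586
  outer loop
   vertex 1.2 3.3 3.6
   vertex 4.0 1.7 1.5
   vertex 0.2 0.8 0.1
  endloop
 endfacet
 facet normal 0.623 0.069 0.779
  outer loop
   vertex 3.1 0.8 2.3
   vertex 4.0 1.7 1.5
   vertex 1.2 3.3 3.6
  endloop
 endfacet
 facet normal -0.917 0.398 -0.023
  outer loop
   vertex 0.3 1.2 3.1
   vertex 1.2 3.3 3.6
   vertex 0.2 0.8 0.1
  endloop
 endfacet
 facet normal -0.102 -0.986 0.135
  outer loop
   vertex 0.3 1.2 3.1
   vertex 0.2 0.8 0.1
   vertex 3.1 0.8 2.3
  endloop
 endfacet
 facet normal 0.219 -0.314 0.924
  outer loop
   vertex 0.3 1.2 3.1
   vertex 3.1 0.8 2.3
   vertex 1.2 3.3 3.6
  endloop
 endfacet
 facet normal 0.401 -0.474 -0.784
  outer loop
   vertex 2.9 1.1 1.3
   vertex 0.2 0.8 0.1
   vertex 4.0 1.7 1.5
  endloop
 endfacet
 facet normal 0.245 -0.914 -0.323
  outer loop
   vertex 2.9 1.1 1.3
   vertex 3.1 0.8 2.3
   vertex 0.2 0.8 0.1
  endloop
 endfacet
 facet normal 0.497 -0.799 -0.339
  outer loop
   vertex 2.9 1.1 1.3
   vertex 4.0 1.7 1.5
   vertex 3.1 0.8 2.3
  endloop
 endfacet
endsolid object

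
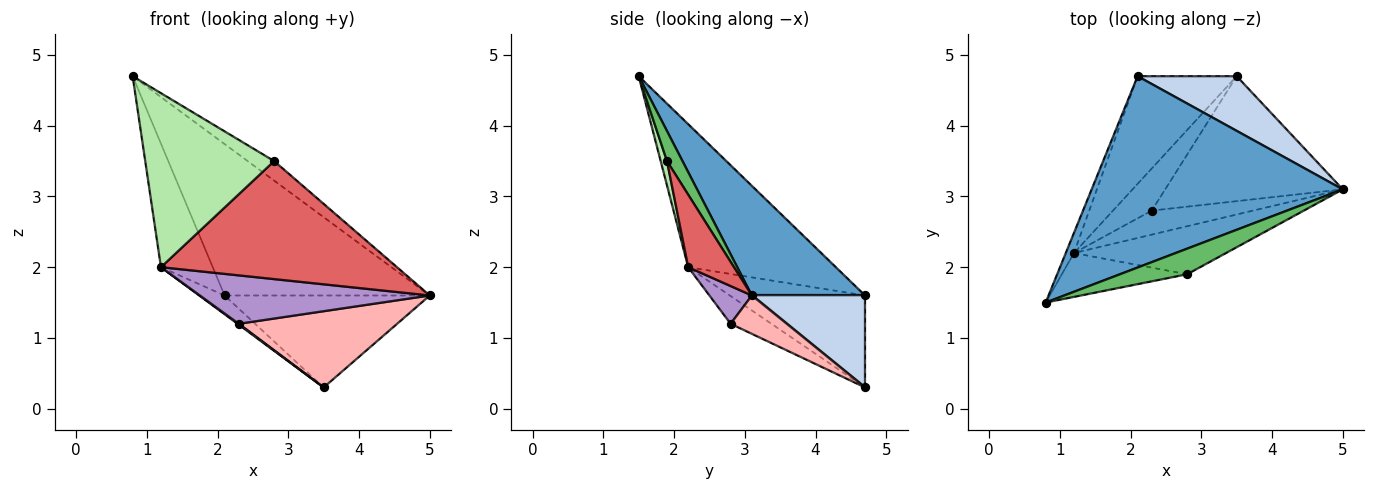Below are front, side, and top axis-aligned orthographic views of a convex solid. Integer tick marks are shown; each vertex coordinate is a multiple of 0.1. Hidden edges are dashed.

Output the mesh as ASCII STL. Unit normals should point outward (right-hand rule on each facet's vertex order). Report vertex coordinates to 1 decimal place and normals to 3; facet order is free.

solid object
 facet normal 0.324 0.587 0.742
  outer loop
   vertex 2.1 4.7 1.6
   vertex 0.8 1.5 4.7
   vertex 5.0 3.1 1.6
  endloop
 endfacet
 facet normal 0.429 0.777 0.462
  outer loop
   vertex 3.5 4.7 0.3
   vertex 2.1 4.7 1.6
   vertex 5.0 3.1 1.6
  endloop
 endfacet
 facet normal -0.942 0.331 -0.054
  outer loop
   vertex 1.2 2.2 2.0
   vertex 0.8 1.5 4.7
   vertex 2.1 4.7 1.6
  endloop
 endfacet
 facet normal -0.675 0.127 -0.727
  outer loop
   vertex 1.2 2.2 2.0
   vertex 2.1 4.7 1.6
   vertex 3.5 4.7 0.3
  endloop
 endfacet
 facet normal 0.335 0.572 0.749
  outer loop
   vertex 2.8 1.9 3.5
   vertex 5.0 3.1 1.6
   vertex 0.8 1.5 4.7
  endloop
 endfacet
 facet normal 0.047 -0.969 -0.244
  outer loop
   vertex 2.8 1.9 3.5
   vertex 0.8 1.5 4.7
   vertex 1.2 2.2 2.0
  endloop
 endfacet
 facet normal 0.177 -0.912 -0.371
  outer loop
   vertex 2.8 1.9 3.5
   vertex 1.2 2.2 2.0
   vertex 5.0 3.1 1.6
  endloop
 endfacet
 facet normal 0.181 -0.512 -0.840
  outer loop
   vertex 2.3 2.8 1.2
   vertex 3.5 4.7 0.3
   vertex 5.0 3.1 1.6
  endloop
 endfacet
 facet normal 0.163 -0.884 -0.438
  outer loop
   vertex 2.3 2.8 1.2
   vertex 5.0 3.1 1.6
   vertex 1.2 2.2 2.0
  endloop
 endfacet
 facet normal -0.582 -0.018 -0.813
  outer loop
   vertex 2.3 2.8 1.2
   vertex 1.2 2.2 2.0
   vertex 3.5 4.7 0.3
  endloop
 endfacet
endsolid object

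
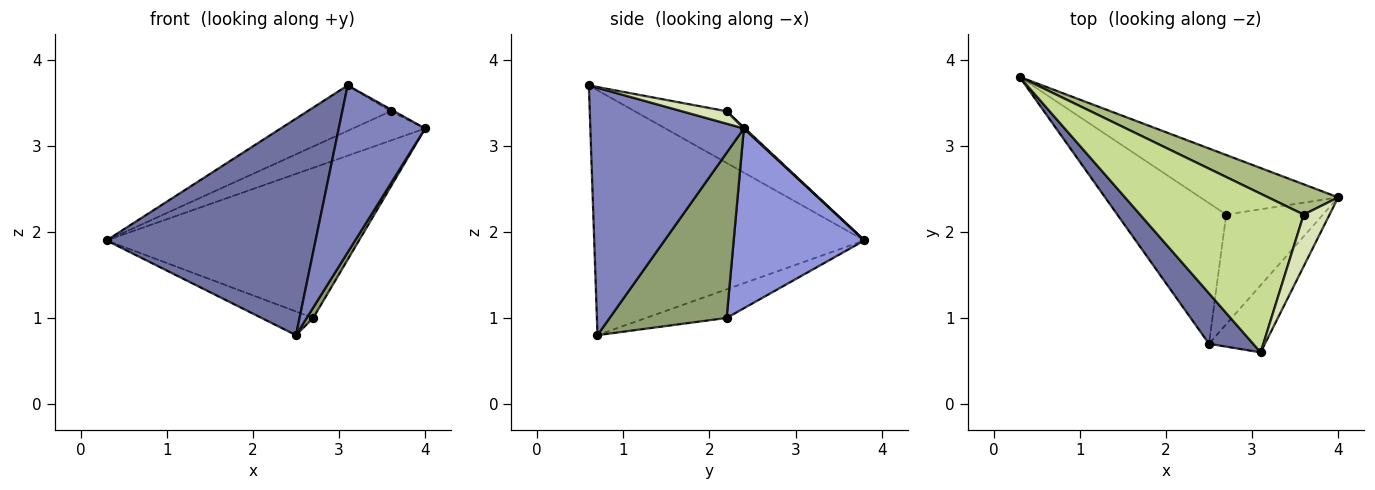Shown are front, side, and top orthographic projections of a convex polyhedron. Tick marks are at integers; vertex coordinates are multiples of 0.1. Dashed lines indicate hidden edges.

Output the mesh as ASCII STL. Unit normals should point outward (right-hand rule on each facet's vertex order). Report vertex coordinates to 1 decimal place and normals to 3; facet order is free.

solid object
 facet normal -0.783 -0.606 0.141
  outer loop
   vertex 3.1 0.6 3.7
   vertex 0.3 3.8 1.9
   vertex 2.5 0.7 0.8
  endloop
 endfacet
 facet normal 0.855 -0.481 -0.193
  outer loop
   vertex 3.1 0.6 3.7
   vertex 2.5 0.7 0.8
   vertex 4.0 2.4 3.2
  endloop
 endfacet
 facet normal 0.434 0.838 -0.332
  outer loop
   vertex 2.7 2.2 1.0
   vertex 0.3 3.8 1.9
   vertex 4.0 2.4 3.2
  endloop
 endfacet
 facet normal -0.251 0.161 -0.955
  outer loop
   vertex 2.7 2.2 1.0
   vertex 2.5 0.7 0.8
   vertex 0.3 3.8 1.9
  endloop
 endfacet
 facet normal 0.862 -0.048 -0.505
  outer loop
   vertex 2.7 2.2 1.0
   vertex 4.0 2.4 3.2
   vertex 2.5 0.7 0.8
  endloop
 endfacet
 facet normal 0.011 0.696 0.718
  outer loop
   vertex 3.6 2.2 3.4
   vertex 4.0 2.4 3.2
   vertex 0.3 3.8 1.9
  endloop
 endfacet
 facet normal -0.291 0.263 0.920
  outer loop
   vertex 3.6 2.2 3.4
   vertex 0.3 3.8 1.9
   vertex 3.1 0.6 3.7
  endloop
 endfacet
 facet normal 0.434 0.033 0.901
  outer loop
   vertex 3.6 2.2 3.4
   vertex 3.1 0.6 3.7
   vertex 4.0 2.4 3.2
  endloop
 endfacet
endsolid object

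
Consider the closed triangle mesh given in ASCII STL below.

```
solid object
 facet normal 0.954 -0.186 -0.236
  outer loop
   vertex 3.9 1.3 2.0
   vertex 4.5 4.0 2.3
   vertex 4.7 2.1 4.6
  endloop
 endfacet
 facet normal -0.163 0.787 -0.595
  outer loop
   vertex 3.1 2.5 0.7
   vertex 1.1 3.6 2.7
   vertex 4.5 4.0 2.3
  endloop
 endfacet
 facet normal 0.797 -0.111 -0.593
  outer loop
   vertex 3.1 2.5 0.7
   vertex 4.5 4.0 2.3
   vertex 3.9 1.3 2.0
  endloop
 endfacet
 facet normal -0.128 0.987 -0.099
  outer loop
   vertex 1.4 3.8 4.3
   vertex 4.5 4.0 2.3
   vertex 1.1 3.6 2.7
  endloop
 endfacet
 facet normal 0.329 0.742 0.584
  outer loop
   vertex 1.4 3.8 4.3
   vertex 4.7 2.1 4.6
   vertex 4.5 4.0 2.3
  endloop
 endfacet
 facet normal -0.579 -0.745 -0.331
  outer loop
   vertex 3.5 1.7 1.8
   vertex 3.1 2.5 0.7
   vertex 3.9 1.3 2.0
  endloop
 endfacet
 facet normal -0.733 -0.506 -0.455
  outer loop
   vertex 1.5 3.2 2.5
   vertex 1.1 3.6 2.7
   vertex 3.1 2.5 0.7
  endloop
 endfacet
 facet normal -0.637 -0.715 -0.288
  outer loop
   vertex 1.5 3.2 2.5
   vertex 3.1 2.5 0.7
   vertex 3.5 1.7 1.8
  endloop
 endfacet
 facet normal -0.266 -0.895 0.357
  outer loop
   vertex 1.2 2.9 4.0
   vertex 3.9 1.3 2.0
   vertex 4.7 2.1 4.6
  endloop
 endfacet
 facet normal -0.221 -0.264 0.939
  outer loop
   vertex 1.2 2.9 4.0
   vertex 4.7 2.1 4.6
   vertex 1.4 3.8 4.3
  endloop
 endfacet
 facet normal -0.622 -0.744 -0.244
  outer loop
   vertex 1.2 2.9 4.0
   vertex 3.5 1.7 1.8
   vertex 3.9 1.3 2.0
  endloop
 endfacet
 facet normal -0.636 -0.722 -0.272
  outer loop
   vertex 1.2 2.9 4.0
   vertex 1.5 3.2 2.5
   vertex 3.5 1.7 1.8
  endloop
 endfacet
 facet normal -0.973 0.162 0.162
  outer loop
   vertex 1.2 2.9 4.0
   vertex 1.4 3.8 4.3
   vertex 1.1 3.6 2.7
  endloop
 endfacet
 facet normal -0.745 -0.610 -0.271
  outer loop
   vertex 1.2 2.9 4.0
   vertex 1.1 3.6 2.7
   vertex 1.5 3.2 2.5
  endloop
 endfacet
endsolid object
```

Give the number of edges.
21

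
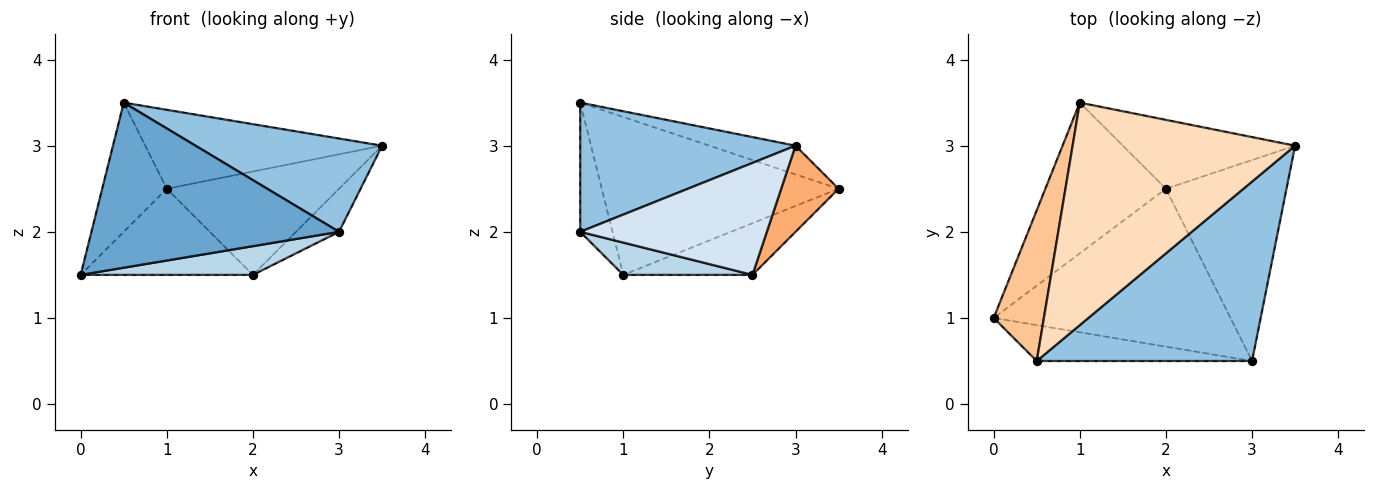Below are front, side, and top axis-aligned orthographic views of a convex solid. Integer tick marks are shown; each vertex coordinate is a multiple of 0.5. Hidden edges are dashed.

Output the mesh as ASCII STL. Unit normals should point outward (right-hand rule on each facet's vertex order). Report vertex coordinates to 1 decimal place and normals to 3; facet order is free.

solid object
 facet normal -0.126 -0.969 -0.211
  outer loop
   vertex 0.5 0.5 3.5
   vertex 0.0 1.0 1.5
   vertex 3.0 0.5 2.0
  endloop
 endfacet
 facet normal 0.470 -0.407 0.783
  outer loop
   vertex 0.5 0.5 3.5
   vertex 3.0 0.5 2.0
   vertex 3.5 3.0 3.0
  endloop
 endfacet
 facet normal 0.133 -0.177 -0.975
  outer loop
   vertex 2.0 2.5 1.5
   vertex 3.0 0.5 2.0
   vertex 0.0 1.0 1.5
  endloop
 endfacet
 facet normal 0.672 0.155 -0.724
  outer loop
   vertex 2.0 2.5 1.5
   vertex 3.5 3.0 3.0
   vertex 3.0 0.5 2.0
  endloop
 endfacet
 facet normal -0.349 0.465 -0.814
  outer loop
   vertex 1.0 3.5 2.5
   vertex 2.0 2.5 1.5
   vertex 0.0 1.0 1.5
  endloop
 endfacet
 facet normal 0.267 0.802 -0.535
  outer loop
   vertex 1.0 3.5 2.5
   vertex 3.5 3.0 3.0
   vertex 2.0 2.5 1.5
  endloop
 endfacet
 facet normal -0.922 0.252 0.293
  outer loop
   vertex 1.0 3.5 2.5
   vertex 0.0 1.0 1.5
   vertex 0.5 0.5 3.5
  endloop
 endfacet
 facet normal -0.121 0.332 0.936
  outer loop
   vertex 1.0 3.5 2.5
   vertex 0.5 0.5 3.5
   vertex 3.5 3.0 3.0
  endloop
 endfacet
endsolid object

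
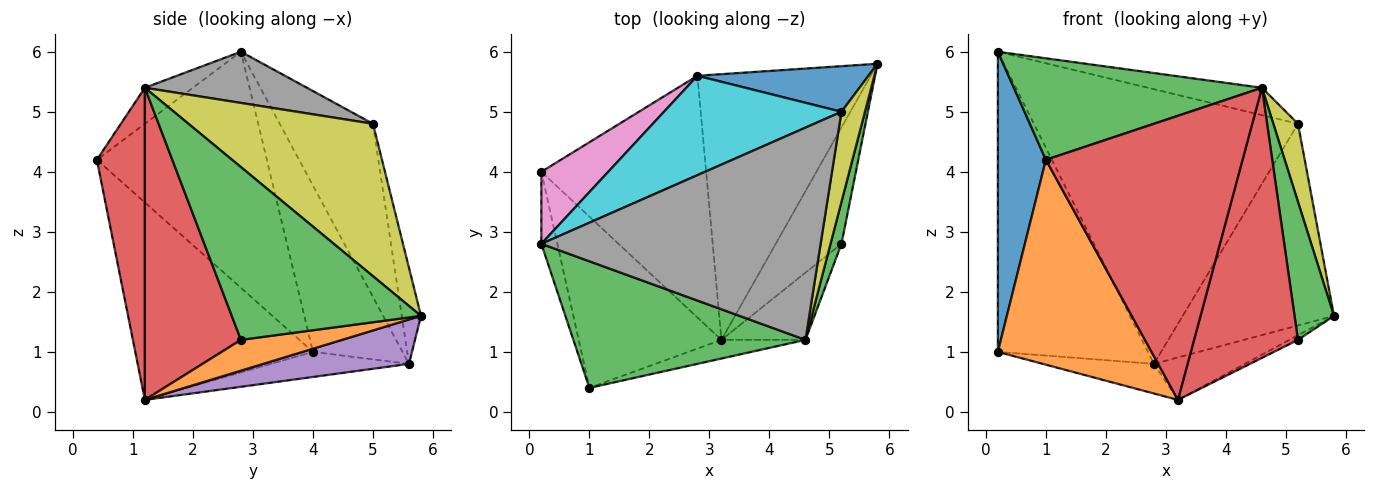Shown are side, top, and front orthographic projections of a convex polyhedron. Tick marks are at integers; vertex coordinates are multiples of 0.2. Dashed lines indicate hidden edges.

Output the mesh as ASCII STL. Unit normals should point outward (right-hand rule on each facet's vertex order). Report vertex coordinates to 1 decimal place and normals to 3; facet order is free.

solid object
 facet normal -0.960 -0.271 -0.065
  outer loop
   vertex 0.2 4.0 1.0
   vertex 1.0 0.4 4.2
   vertex 0.2 2.8 6.0
  endloop
 endfacet
 facet normal -0.664 -0.574 -0.480
  outer loop
   vertex 0.2 4.0 1.0
   vertex 3.2 1.2 0.2
   vertex 1.0 0.4 4.2
  endloop
 endfacet
 facet normal -0.120 -0.621 0.775
  outer loop
   vertex 4.6 1.2 5.4
   vertex 0.2 2.8 6.0
   vertex 1.0 0.4 4.2
  endloop
 endfacet
 facet normal 0.237 -0.969 -0.064
  outer loop
   vertex 4.6 1.2 5.4
   vertex 1.0 0.4 4.2
   vertex 3.2 1.2 0.2
  endloop
 endfacet
 facet normal 0.245 0.153 -0.957
  outer loop
   vertex 2.8 5.6 0.8
   vertex 5.8 5.8 1.6
   vertex 3.2 1.2 0.2
  endloop
 endfacet
 facet normal -0.149 0.120 -0.981
  outer loop
   vertex 2.8 5.6 0.8
   vertex 3.2 1.2 0.2
   vertex 0.2 4.0 1.0
  endloop
 endfacet
 facet normal -0.502 0.841 0.202
  outer loop
   vertex 2.8 5.6 0.8
   vertex 0.2 4.0 1.0
   vertex 0.2 2.8 6.0
  endloop
 endfacet
 facet normal 0.179 0.126 0.976
  outer loop
   vertex 5.2 5.0 4.8
   vertex 0.2 2.8 6.0
   vertex 4.6 1.2 5.4
  endloop
 endfacet
 facet normal 0.980 -0.131 0.151
  outer loop
   vertex 5.2 5.0 4.8
   vertex 4.6 1.2 5.4
   vertex 5.8 5.8 1.6
  endloop
 endfacet
 facet normal -0.315 0.892 0.323
  outer loop
   vertex 5.2 5.0 4.8
   vertex 2.8 5.6 0.8
   vertex 0.2 2.8 6.0
  endloop
 endfacet
 facet normal -0.123 0.968 0.219
  outer loop
   vertex 5.2 5.0 4.8
   vertex 5.8 5.8 1.6
   vertex 2.8 5.6 0.8
  endloop
 endfacet
 facet normal 0.424 0.036 -0.905
  outer loop
   vertex 5.2 2.8 1.2
   vertex 3.2 1.2 0.2
   vertex 5.8 5.8 1.6
  endloop
 endfacet
 facet normal 0.977 -0.204 0.062
  outer loop
   vertex 5.2 2.8 1.2
   vertex 5.8 5.8 1.6
   vertex 4.6 1.2 5.4
  endloop
 endfacet
 facet normal 0.668 -0.722 -0.180
  outer loop
   vertex 5.2 2.8 1.2
   vertex 4.6 1.2 5.4
   vertex 3.2 1.2 0.2
  endloop
 endfacet
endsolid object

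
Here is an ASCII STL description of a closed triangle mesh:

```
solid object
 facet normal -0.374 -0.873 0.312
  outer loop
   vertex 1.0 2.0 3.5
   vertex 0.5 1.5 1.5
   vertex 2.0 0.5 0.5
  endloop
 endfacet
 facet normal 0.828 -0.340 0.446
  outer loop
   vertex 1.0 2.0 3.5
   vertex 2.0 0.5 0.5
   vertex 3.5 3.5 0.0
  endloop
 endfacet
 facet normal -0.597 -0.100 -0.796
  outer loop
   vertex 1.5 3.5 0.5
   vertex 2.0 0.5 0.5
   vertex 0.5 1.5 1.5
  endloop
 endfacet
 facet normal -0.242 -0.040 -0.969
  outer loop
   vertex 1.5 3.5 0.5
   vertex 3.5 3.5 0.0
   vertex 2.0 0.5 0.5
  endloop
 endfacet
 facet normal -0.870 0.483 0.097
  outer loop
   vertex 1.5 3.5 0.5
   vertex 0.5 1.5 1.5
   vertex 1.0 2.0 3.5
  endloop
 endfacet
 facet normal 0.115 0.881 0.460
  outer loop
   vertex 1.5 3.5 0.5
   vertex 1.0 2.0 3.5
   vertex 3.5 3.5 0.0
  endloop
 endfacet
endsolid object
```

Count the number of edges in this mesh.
9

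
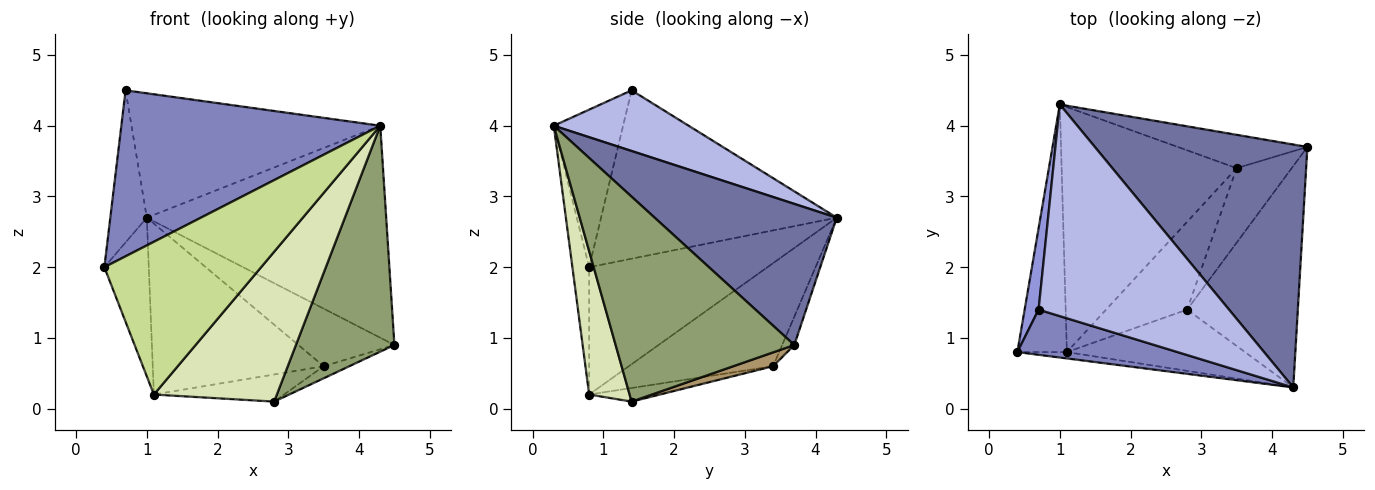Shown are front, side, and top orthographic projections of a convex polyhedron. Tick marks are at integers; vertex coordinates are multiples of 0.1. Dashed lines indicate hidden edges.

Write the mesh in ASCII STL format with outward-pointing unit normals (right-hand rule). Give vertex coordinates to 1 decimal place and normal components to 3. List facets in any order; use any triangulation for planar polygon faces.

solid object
 facet normal 0.447 0.588 0.674
  outer loop
   vertex 1.0 4.3 2.7
   vertex 4.3 0.3 4.0
   vertex 4.5 3.7 0.9
  endloop
 endfacet
 facet normal -0.250 -0.934 0.254
  outer loop
   vertex 0.7 1.4 4.5
   vertex 0.4 0.8 2.0
   vertex 4.3 0.3 4.0
  endloop
 endfacet
 facet normal -0.985 0.153 0.082
  outer loop
   vertex 0.7 1.4 4.5
   vertex 1.0 4.3 2.7
   vertex 0.4 0.8 2.0
  endloop
 endfacet
 facet normal 0.265 0.489 0.831
  outer loop
   vertex 0.7 1.4 4.5
   vertex 4.3 0.3 4.0
   vertex 1.0 4.3 2.7
  endloop
 endfacet
 facet normal 0.792 -0.436 -0.428
  outer loop
   vertex 2.8 1.4 0.1
   vertex 4.5 3.7 0.9
   vertex 4.3 0.3 4.0
  endloop
 endfacet
 facet normal -0.908 0.226 -0.353
  outer loop
   vertex 1.1 0.8 0.2
   vertex 0.4 0.8 2.0
   vertex 1.0 4.3 2.7
  endloop
 endfacet
 facet normal -0.106 -0.993 -0.041
  outer loop
   vertex 1.1 0.8 0.2
   vertex 4.3 0.3 4.0
   vertex 0.4 0.8 2.0
  endloop
 endfacet
 facet normal 0.291 -0.886 -0.362
  outer loop
   vertex 1.1 0.8 0.2
   vertex 2.8 1.4 0.1
   vertex 4.3 0.3 4.0
  endloop
 endfacet
 facet normal 0.241 0.155 -0.958
  outer loop
   vertex 3.5 3.4 0.6
   vertex 4.5 3.7 0.9
   vertex 2.8 1.4 0.1
  endloop
 endfacet
 facet normal -0.158 0.291 -0.943
  outer loop
   vertex 3.5 3.4 0.6
   vertex 2.8 1.4 0.1
   vertex 1.1 0.8 0.2
  endloop
 endfacet
 facet normal -0.109 0.860 -0.498
  outer loop
   vertex 3.5 3.4 0.6
   vertex 1.0 4.3 2.7
   vertex 4.5 3.7 0.9
  endloop
 endfacet
 facet normal -0.435 0.515 -0.739
  outer loop
   vertex 3.5 3.4 0.6
   vertex 1.1 0.8 0.2
   vertex 1.0 4.3 2.7
  endloop
 endfacet
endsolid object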